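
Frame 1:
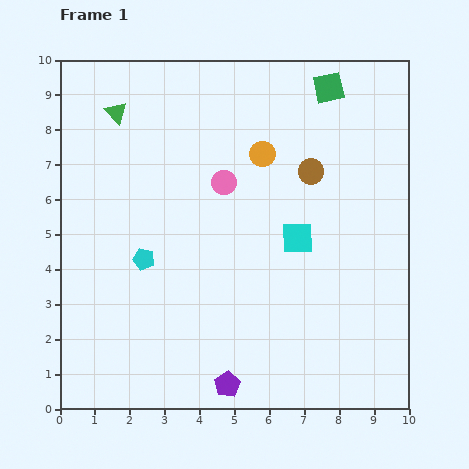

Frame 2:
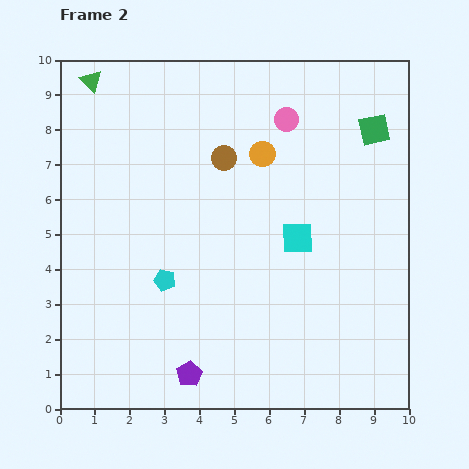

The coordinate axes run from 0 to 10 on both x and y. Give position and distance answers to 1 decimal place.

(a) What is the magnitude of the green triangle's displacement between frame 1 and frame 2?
1.1

The green triangle moved from (1.6, 8.5) to (0.9, 9.4), a distance of √(0.7² + 0.9²) ≈ 1.1.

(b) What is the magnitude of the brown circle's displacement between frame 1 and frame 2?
2.5

The brown circle moved from (7.2, 6.8) to (4.7, 7.2), a distance of √(2.5² + 0.4²) ≈ 2.5.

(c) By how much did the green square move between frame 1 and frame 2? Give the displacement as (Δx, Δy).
(1.3, -1.2)

The green square was at (7.7, 9.2) in frame 1 and (9.0, 8.0) in frame 2.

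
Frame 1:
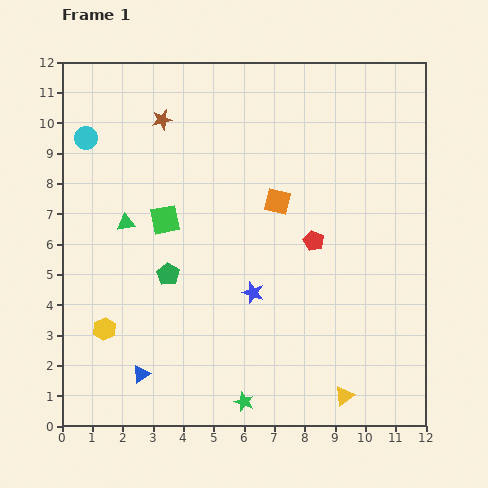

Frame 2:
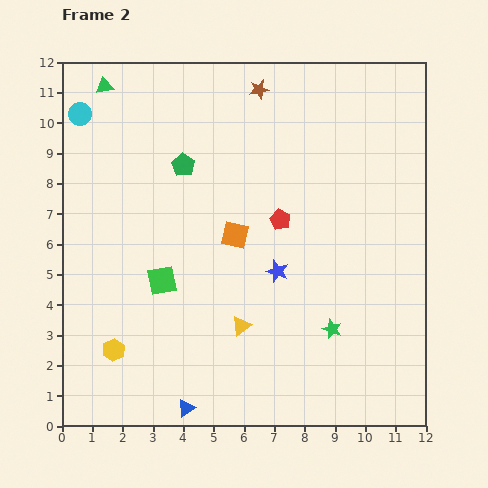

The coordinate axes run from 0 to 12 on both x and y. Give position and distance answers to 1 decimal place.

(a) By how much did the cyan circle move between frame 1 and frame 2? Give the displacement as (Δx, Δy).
(-0.2, 0.8)

The cyan circle was at (0.8, 9.5) in frame 1 and (0.6, 10.3) in frame 2.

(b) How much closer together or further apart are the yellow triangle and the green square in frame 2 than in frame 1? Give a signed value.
-5.3

Distance in frame 1: 8.3. Distance in frame 2: 3.0.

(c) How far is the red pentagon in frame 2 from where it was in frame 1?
1.3

The red pentagon moved from (8.3, 6.1) to (7.2, 6.8), a distance of √(1.1² + 0.7²) ≈ 1.3.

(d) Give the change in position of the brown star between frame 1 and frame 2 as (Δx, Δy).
(3.2, 1.0)

The brown star was at (3.3, 10.1) in frame 1 and (6.5, 11.1) in frame 2.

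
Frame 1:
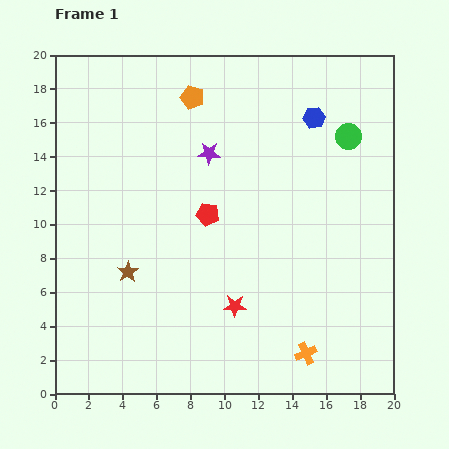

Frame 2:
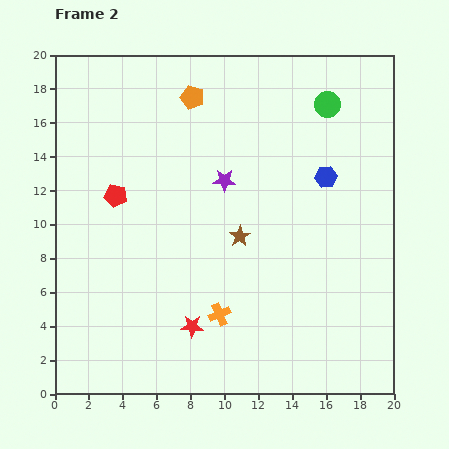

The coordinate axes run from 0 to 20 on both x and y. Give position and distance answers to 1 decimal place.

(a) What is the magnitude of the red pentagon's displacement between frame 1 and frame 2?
5.5

The red pentagon moved from (9.0, 10.6) to (3.6, 11.7), a distance of √(5.4² + 1.1²) ≈ 5.5.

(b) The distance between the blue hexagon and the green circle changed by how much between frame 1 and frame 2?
+2.0

Distance in frame 1: 2.3. Distance in frame 2: 4.3.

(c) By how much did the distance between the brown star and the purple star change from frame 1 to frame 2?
-5.1

Distance in frame 1: 8.5. Distance in frame 2: 3.4.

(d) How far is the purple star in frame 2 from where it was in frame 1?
1.8

The purple star moved from (9.1, 14.2) to (10.0, 12.6), a distance of √(0.9² + 1.6²) ≈ 1.8.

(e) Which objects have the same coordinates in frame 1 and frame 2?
the orange pentagon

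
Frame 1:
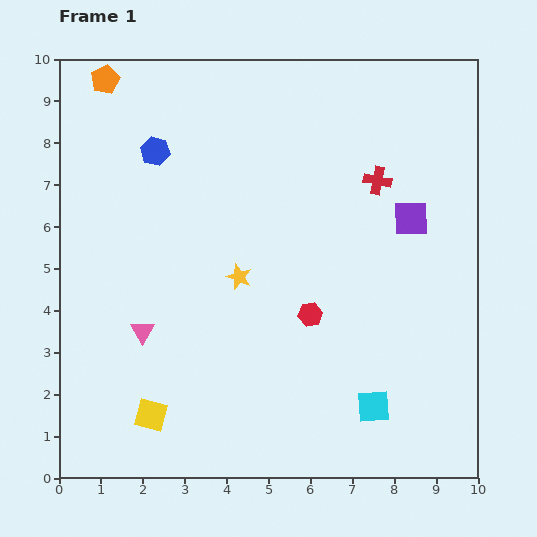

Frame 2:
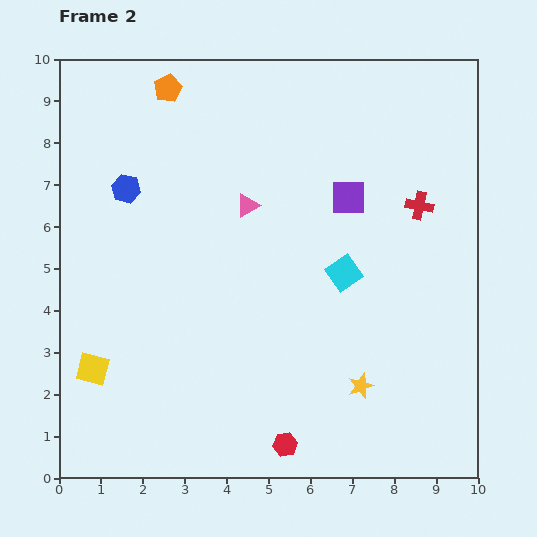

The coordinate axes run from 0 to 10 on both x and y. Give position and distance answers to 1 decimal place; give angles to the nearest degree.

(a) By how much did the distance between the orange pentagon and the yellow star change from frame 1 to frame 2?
+2.8

Distance in frame 1: 5.7. Distance in frame 2: 8.5.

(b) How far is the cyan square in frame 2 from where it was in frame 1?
3.3

The cyan square moved from (7.5, 1.7) to (6.8, 4.9), a distance of √(0.7² + 3.2²) ≈ 3.3.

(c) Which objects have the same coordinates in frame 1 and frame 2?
none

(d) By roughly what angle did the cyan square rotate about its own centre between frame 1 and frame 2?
31° counter-clockwise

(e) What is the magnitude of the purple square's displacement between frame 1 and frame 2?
1.6

The purple square moved from (8.4, 6.2) to (6.9, 6.7), a distance of √(1.5² + 0.5²) ≈ 1.6.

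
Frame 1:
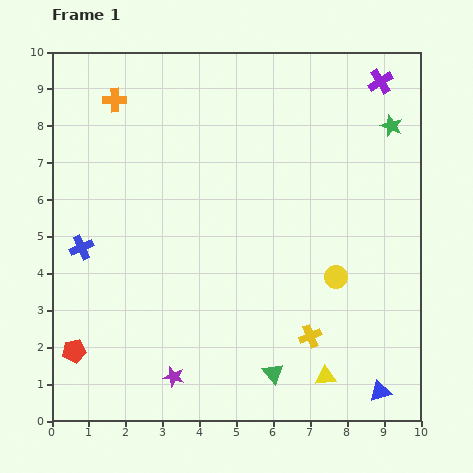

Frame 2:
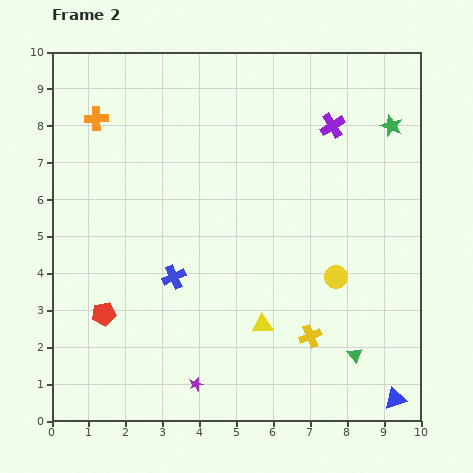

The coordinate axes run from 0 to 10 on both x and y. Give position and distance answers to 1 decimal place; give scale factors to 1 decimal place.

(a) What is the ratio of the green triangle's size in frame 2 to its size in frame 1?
0.7×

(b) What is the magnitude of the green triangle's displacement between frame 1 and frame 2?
2.3

The green triangle moved from (6.0, 1.3) to (8.2, 1.8), a distance of √(2.2² + 0.5²) ≈ 2.3.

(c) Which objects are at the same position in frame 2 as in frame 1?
the yellow circle, the green star, the yellow cross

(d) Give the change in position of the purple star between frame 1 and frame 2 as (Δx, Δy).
(0.6, -0.2)

The purple star was at (3.3, 1.2) in frame 1 and (3.9, 1.0) in frame 2.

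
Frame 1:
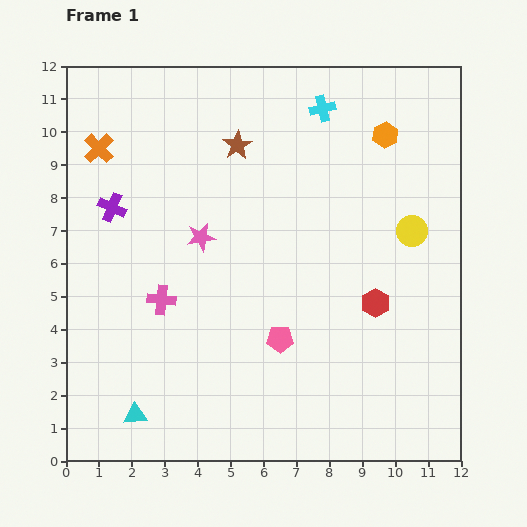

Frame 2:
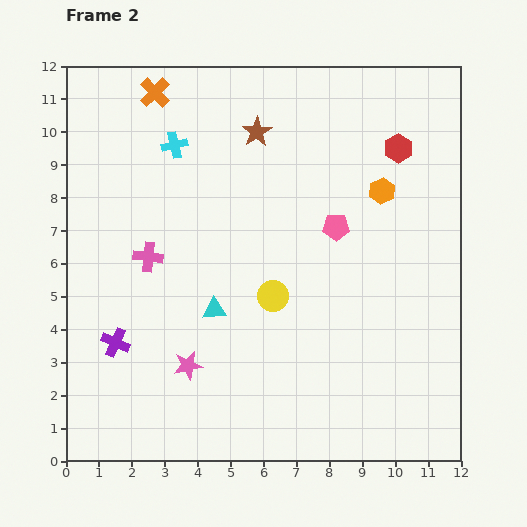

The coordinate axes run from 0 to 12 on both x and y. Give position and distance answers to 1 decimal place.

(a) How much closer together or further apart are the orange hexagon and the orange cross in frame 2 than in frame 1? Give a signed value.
-1.2

Distance in frame 1: 8.7. Distance in frame 2: 7.5.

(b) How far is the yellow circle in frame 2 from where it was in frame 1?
4.7

The yellow circle moved from (10.5, 7.0) to (6.3, 5.0), a distance of √(4.2² + 2.0²) ≈ 4.7.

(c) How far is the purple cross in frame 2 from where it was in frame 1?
4.1

The purple cross moved from (1.4, 7.7) to (1.5, 3.6), a distance of √(0.1² + 4.1²) ≈ 4.1.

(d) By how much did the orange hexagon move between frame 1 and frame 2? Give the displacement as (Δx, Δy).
(-0.1, -1.7)

The orange hexagon was at (9.7, 9.9) in frame 1 and (9.6, 8.2) in frame 2.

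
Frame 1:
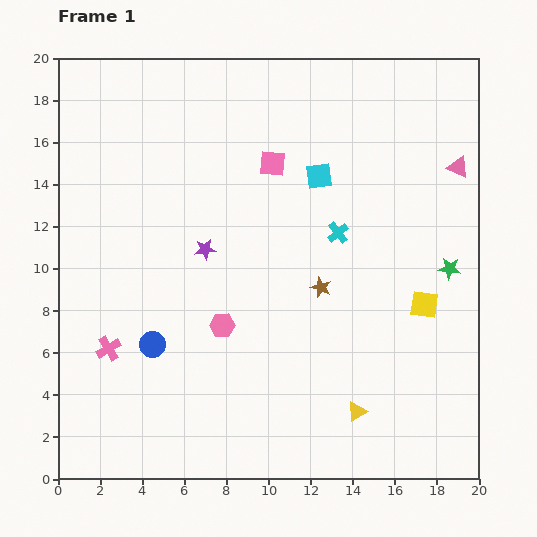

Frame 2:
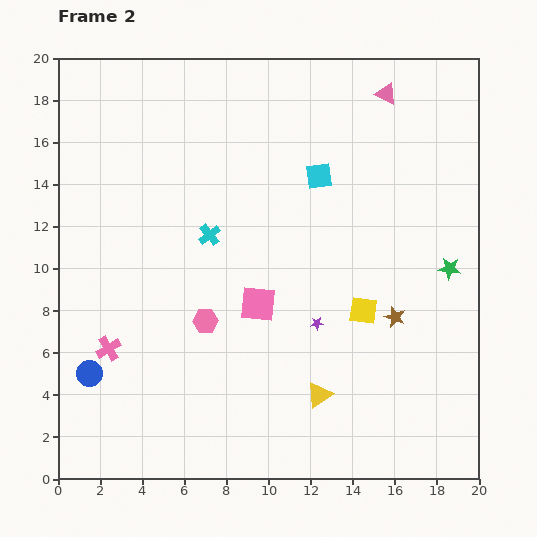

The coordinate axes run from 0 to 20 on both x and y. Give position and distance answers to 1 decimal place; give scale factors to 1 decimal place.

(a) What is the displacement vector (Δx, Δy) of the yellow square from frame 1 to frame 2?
(-2.9, -0.3)

The yellow square was at (17.4, 8.3) in frame 1 and (14.5, 8.0) in frame 2.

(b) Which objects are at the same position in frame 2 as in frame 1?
the green star, the cyan square, the pink cross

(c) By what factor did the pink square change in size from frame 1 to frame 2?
1.4×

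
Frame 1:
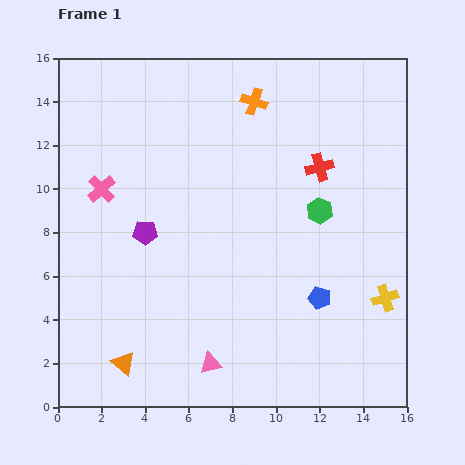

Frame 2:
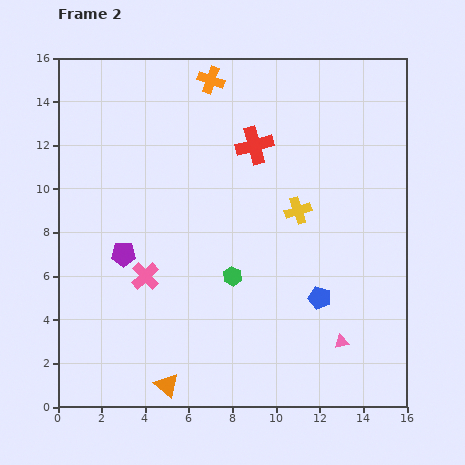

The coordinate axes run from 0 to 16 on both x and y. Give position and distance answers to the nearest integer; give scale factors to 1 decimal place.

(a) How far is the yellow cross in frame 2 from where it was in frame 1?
6

The yellow cross moved from (15, 5) to (11, 9), a distance of √(4² + 4²) ≈ 6.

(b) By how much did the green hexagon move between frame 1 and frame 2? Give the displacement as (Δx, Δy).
(-4, -3)

The green hexagon was at (12, 9) in frame 1 and (8, 6) in frame 2.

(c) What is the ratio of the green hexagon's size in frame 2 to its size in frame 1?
0.7×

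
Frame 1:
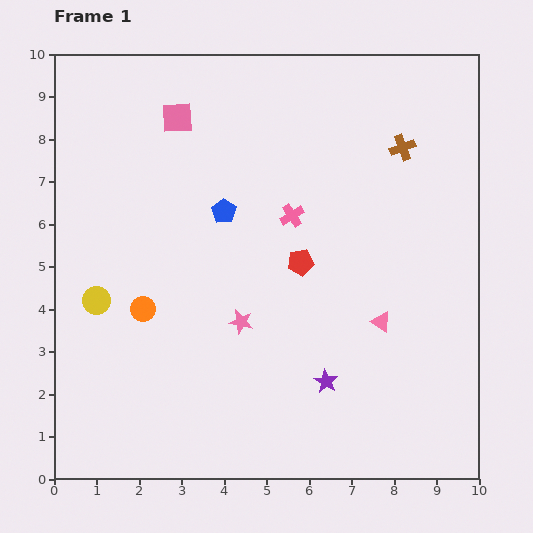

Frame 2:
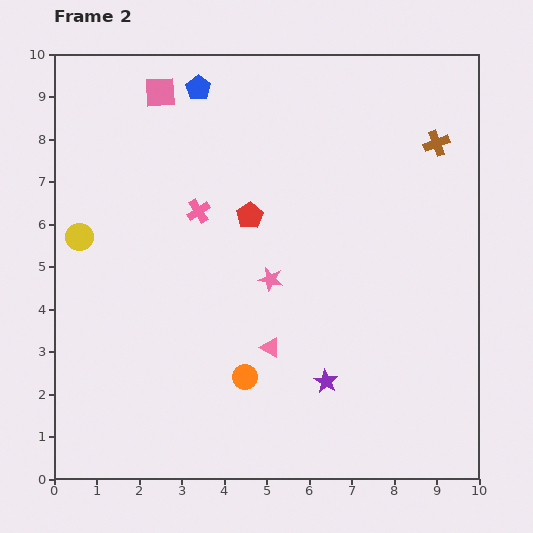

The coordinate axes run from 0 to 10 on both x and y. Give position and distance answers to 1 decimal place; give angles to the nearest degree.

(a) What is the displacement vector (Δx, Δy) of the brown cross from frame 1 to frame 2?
(0.8, 0.1)

The brown cross was at (8.2, 7.8) in frame 1 and (9.0, 7.9) in frame 2.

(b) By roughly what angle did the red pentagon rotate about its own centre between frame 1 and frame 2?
23° counter-clockwise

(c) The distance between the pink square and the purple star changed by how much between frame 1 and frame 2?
+0.7

Distance in frame 1: 7.1. Distance in frame 2: 7.8.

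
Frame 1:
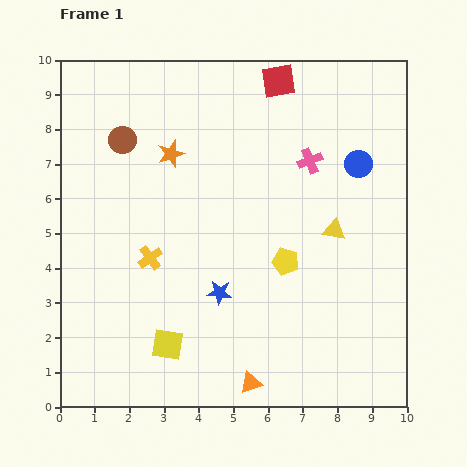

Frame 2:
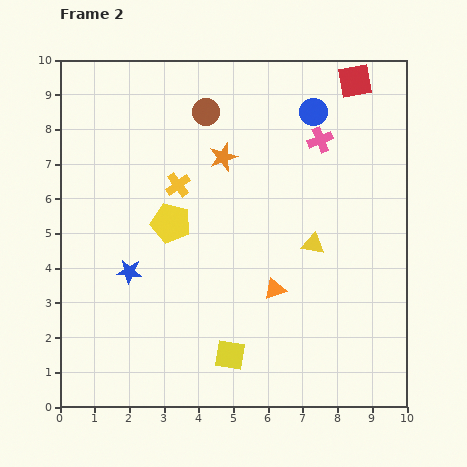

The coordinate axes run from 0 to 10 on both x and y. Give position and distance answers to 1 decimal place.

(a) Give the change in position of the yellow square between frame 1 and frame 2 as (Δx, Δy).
(1.8, -0.3)

The yellow square was at (3.1, 1.8) in frame 1 and (4.9, 1.5) in frame 2.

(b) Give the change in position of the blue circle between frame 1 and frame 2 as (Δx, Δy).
(-1.3, 1.5)

The blue circle was at (8.6, 7.0) in frame 1 and (7.3, 8.5) in frame 2.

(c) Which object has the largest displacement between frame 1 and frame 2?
the yellow pentagon

(moved 3.5; next 2.8)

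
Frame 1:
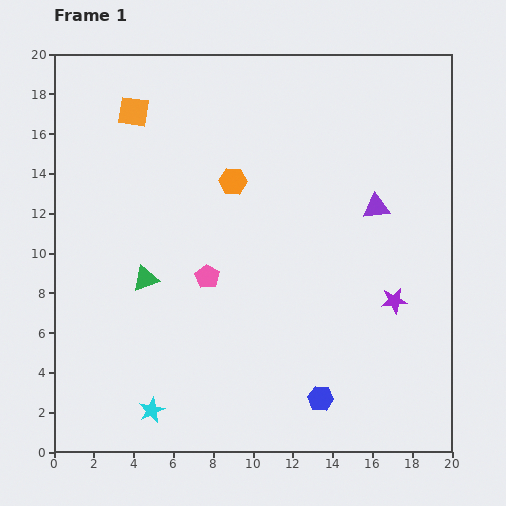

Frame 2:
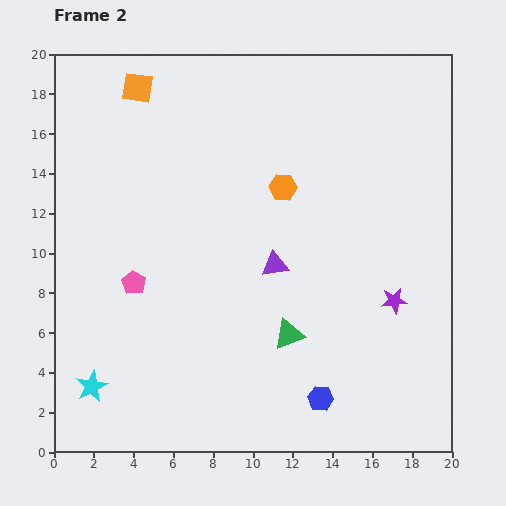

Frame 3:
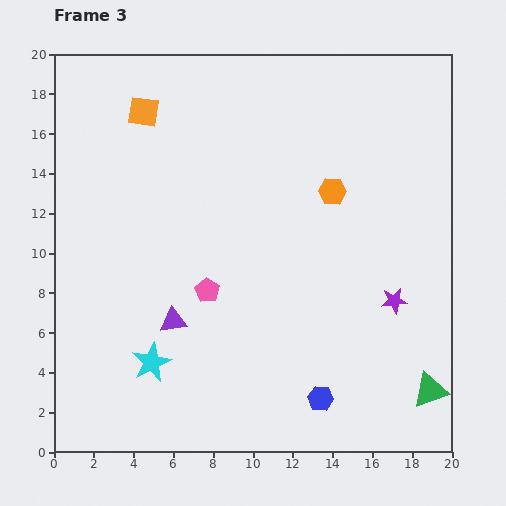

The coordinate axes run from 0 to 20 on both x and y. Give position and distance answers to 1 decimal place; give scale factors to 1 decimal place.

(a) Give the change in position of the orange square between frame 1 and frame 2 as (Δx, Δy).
(0.2, 1.2)

The orange square was at (4.0, 17.1) in frame 1 and (4.2, 18.3) in frame 2.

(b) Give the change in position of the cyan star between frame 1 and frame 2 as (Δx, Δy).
(-3.0, 1.2)

The cyan star was at (4.9, 2.1) in frame 1 and (1.9, 3.3) in frame 2.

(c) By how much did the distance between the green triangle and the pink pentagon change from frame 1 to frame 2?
+5.1

Distance in frame 1: 3.1. Distance in frame 2: 8.2.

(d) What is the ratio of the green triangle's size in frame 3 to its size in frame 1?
1.4×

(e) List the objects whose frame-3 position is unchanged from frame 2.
the blue hexagon, the purple star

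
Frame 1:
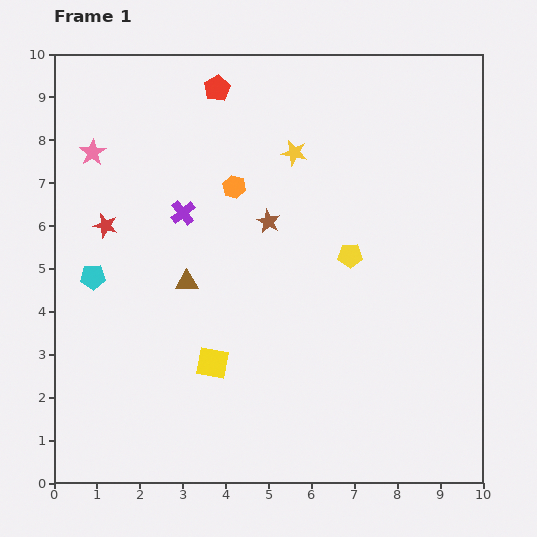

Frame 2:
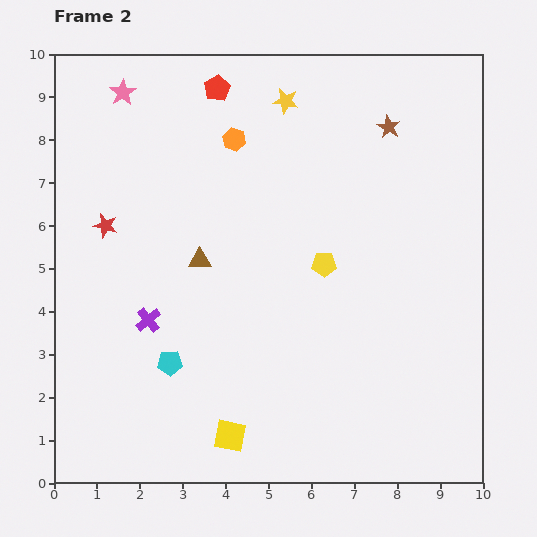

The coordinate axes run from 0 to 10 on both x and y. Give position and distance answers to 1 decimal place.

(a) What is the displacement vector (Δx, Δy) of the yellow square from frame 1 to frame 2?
(0.4, -1.7)

The yellow square was at (3.7, 2.8) in frame 1 and (4.1, 1.1) in frame 2.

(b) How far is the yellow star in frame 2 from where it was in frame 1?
1.2

The yellow star moved from (5.6, 7.7) to (5.4, 8.9), a distance of √(0.2² + 1.2²) ≈ 1.2.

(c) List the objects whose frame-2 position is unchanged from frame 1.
the red pentagon, the red star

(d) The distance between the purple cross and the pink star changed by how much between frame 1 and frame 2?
+2.8

Distance in frame 1: 2.5. Distance in frame 2: 5.3.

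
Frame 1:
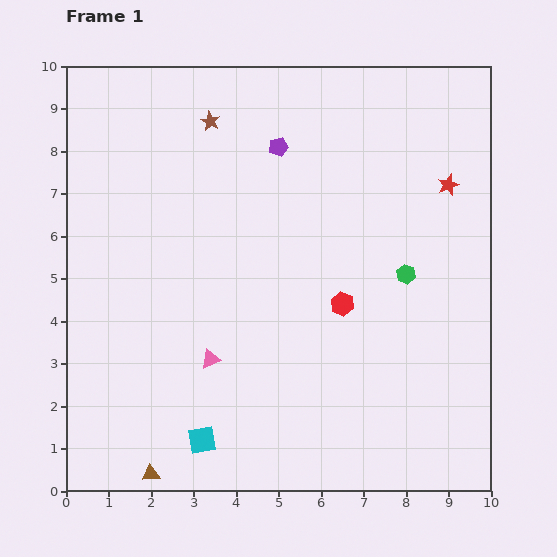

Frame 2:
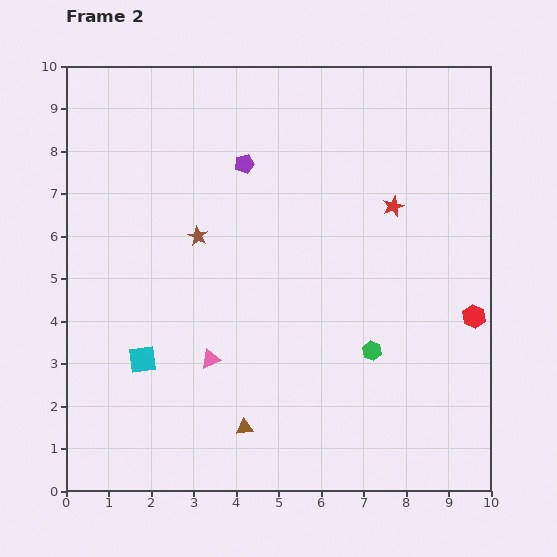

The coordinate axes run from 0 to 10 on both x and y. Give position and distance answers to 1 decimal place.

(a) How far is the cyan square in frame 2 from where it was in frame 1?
2.4

The cyan square moved from (3.2, 1.2) to (1.8, 3.1), a distance of √(1.4² + 1.9²) ≈ 2.4.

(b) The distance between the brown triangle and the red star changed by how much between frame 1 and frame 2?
-3.5

Distance in frame 1: 9.8. Distance in frame 2: 6.3.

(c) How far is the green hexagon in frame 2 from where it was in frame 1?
2.0

The green hexagon moved from (8.0, 5.1) to (7.2, 3.3), a distance of √(0.8² + 1.8²) ≈ 2.0.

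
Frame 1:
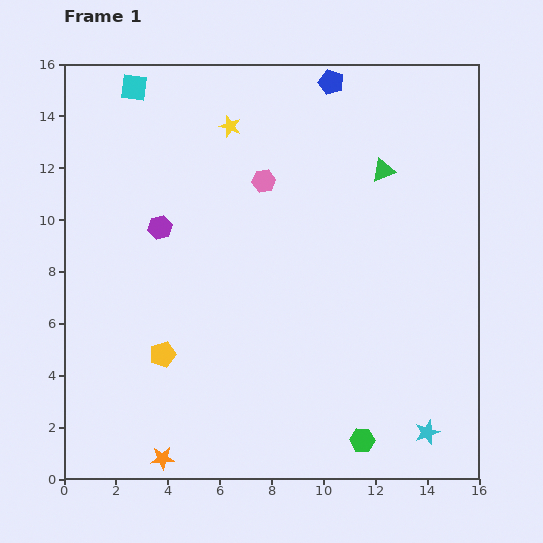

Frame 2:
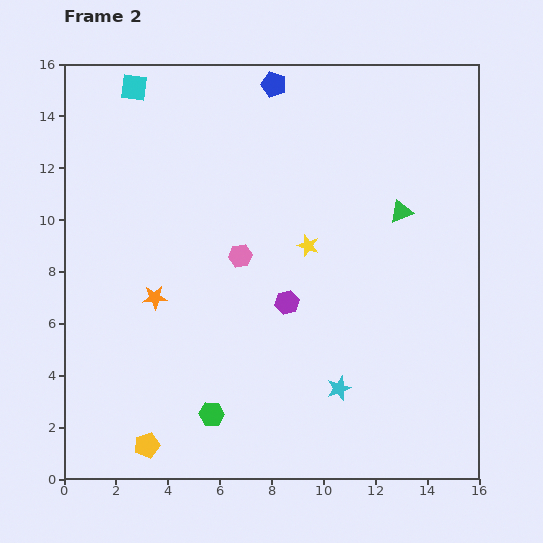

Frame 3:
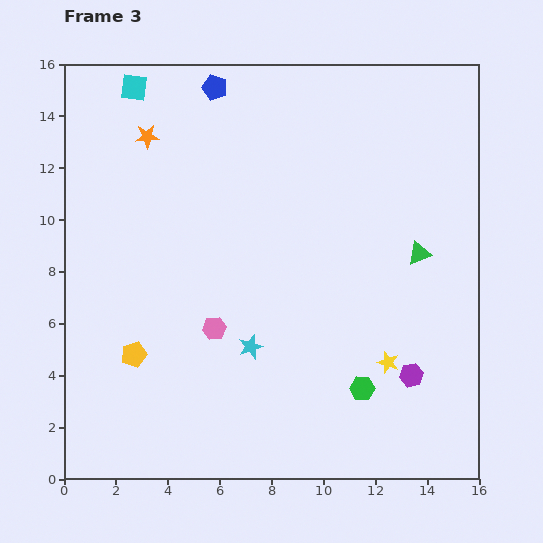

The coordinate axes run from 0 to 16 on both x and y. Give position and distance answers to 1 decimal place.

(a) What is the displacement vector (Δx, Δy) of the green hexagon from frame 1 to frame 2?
(-5.8, 1.0)

The green hexagon was at (11.5, 1.5) in frame 1 and (5.7, 2.5) in frame 2.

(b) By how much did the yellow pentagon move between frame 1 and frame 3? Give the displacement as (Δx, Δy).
(-1.1, 0.0)

The yellow pentagon was at (3.8, 4.8) in frame 1 and (2.7, 4.8) in frame 3.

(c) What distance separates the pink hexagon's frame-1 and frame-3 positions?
6.0

The pink hexagon moved from (7.7, 11.5) to (5.8, 5.8), a distance of √(1.9² + 5.7²) ≈ 6.0.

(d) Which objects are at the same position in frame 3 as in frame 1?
the cyan square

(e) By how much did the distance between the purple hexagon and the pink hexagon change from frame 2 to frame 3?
+5.3

Distance in frame 2: 2.5. Distance in frame 3: 7.8.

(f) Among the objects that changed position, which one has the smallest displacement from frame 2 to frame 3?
the green triangle

(moved 1.7)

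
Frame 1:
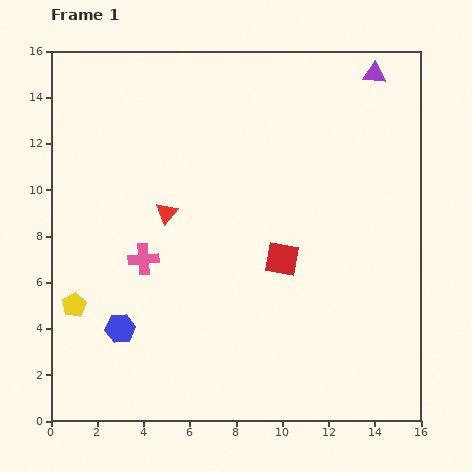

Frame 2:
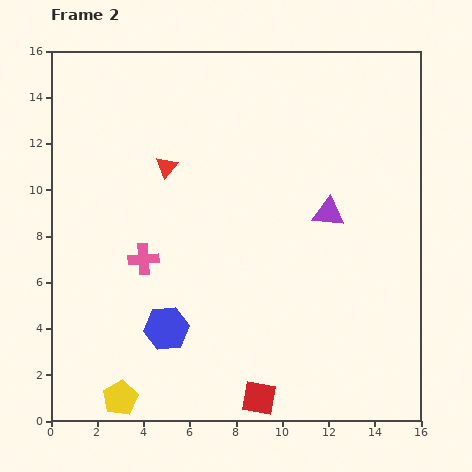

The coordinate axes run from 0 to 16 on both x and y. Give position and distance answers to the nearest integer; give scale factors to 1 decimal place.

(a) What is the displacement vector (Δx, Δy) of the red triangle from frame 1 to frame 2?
(0, 2)

The red triangle was at (5, 9) in frame 1 and (5, 11) in frame 2.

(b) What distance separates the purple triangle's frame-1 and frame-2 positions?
6

The purple triangle moved from (14, 15) to (12, 9), a distance of √(2² + 6²) ≈ 6.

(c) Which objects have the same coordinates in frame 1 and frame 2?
the pink cross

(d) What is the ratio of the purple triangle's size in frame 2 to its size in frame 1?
1.4×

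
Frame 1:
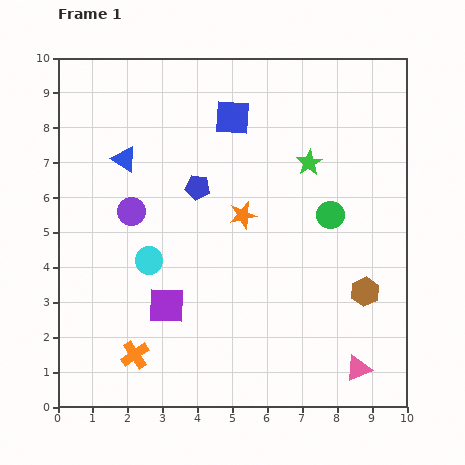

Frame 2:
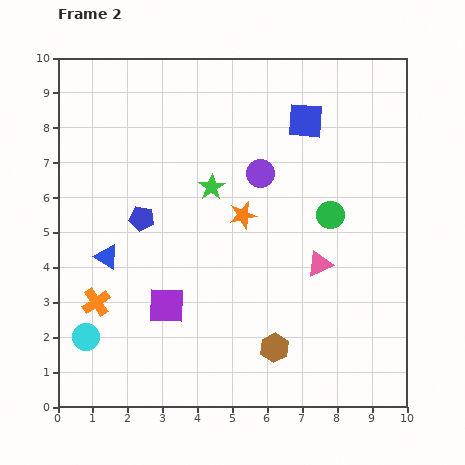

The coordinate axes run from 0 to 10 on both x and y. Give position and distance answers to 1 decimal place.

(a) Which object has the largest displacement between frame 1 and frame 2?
the purple circle

(moved 3.9; next 3.2)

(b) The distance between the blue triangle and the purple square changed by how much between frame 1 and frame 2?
-2.2

Distance in frame 1: 4.4. Distance in frame 2: 2.2.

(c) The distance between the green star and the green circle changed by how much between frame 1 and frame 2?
+1.9

Distance in frame 1: 1.6. Distance in frame 2: 3.5.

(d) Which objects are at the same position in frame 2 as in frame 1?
the orange star, the purple square, the green circle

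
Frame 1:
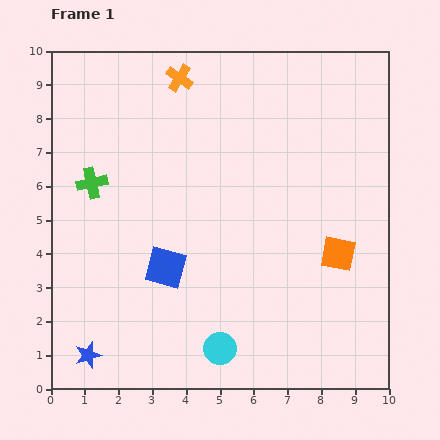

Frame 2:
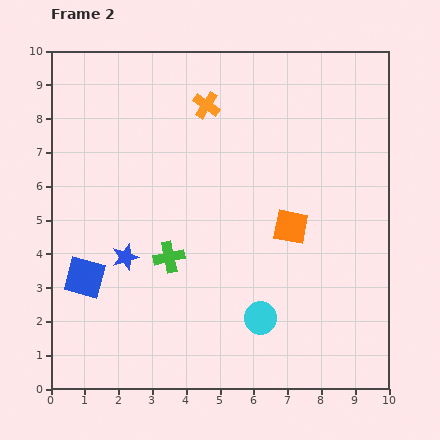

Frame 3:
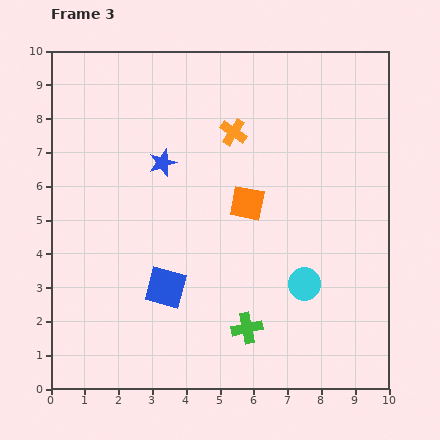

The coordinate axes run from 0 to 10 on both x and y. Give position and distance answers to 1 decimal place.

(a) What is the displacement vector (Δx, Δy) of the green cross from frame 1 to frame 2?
(2.3, -2.2)

The green cross was at (1.2, 6.1) in frame 1 and (3.5, 3.9) in frame 2.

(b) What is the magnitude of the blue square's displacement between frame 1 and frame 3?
0.6

The blue square moved from (3.4, 3.6) to (3.4, 3.0), a distance of √(0.0² + 0.6²) ≈ 0.6.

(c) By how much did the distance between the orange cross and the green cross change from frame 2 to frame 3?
+1.2

Distance in frame 2: 4.6. Distance in frame 3: 5.8.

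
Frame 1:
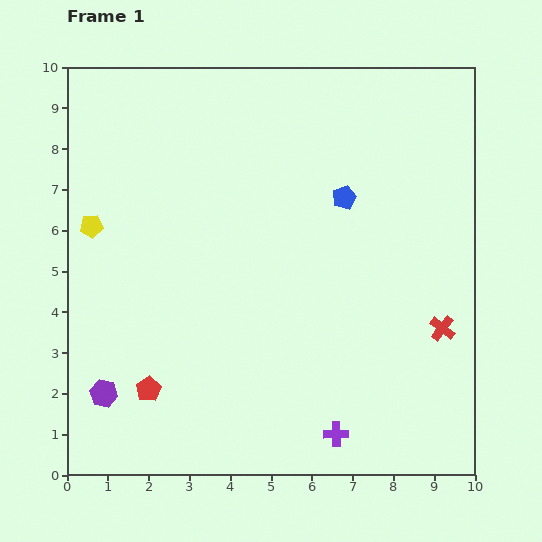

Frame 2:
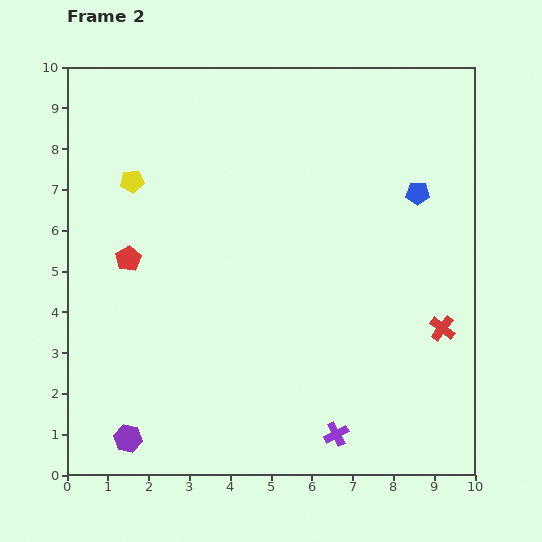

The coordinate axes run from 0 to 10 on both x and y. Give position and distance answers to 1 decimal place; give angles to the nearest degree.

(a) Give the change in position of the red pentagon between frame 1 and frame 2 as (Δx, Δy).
(-0.5, 3.2)

The red pentagon was at (2.0, 2.1) in frame 1 and (1.5, 5.3) in frame 2.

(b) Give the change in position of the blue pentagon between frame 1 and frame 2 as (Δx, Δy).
(1.8, 0.1)

The blue pentagon was at (6.8, 6.8) in frame 1 and (8.6, 6.9) in frame 2.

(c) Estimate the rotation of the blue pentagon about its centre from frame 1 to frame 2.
23° clockwise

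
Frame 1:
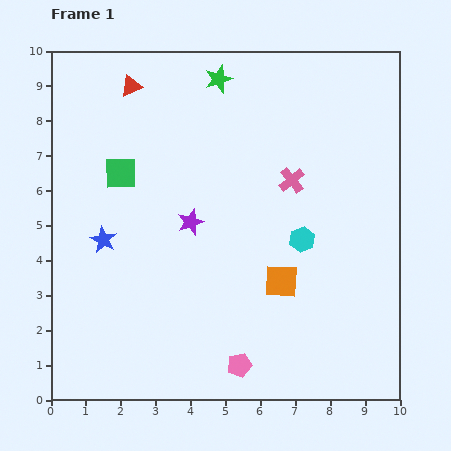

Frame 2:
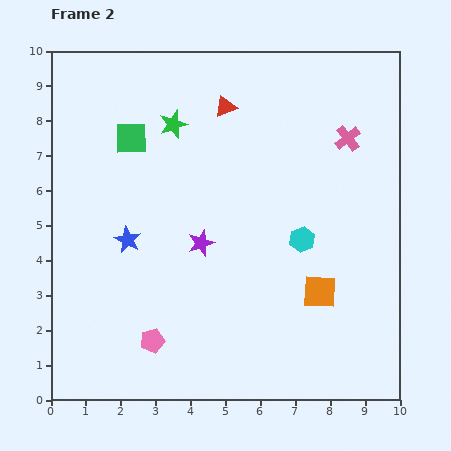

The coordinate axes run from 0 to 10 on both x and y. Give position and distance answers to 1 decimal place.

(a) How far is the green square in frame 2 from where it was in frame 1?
1.0

The green square moved from (2.0, 6.5) to (2.3, 7.5), a distance of √(0.3² + 1.0²) ≈ 1.0.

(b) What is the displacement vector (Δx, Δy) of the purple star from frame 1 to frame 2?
(0.3, -0.6)

The purple star was at (4.0, 5.1) in frame 1 and (4.3, 4.5) in frame 2.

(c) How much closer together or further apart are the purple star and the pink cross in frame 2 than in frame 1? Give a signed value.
+2.1

Distance in frame 1: 3.1. Distance in frame 2: 5.2.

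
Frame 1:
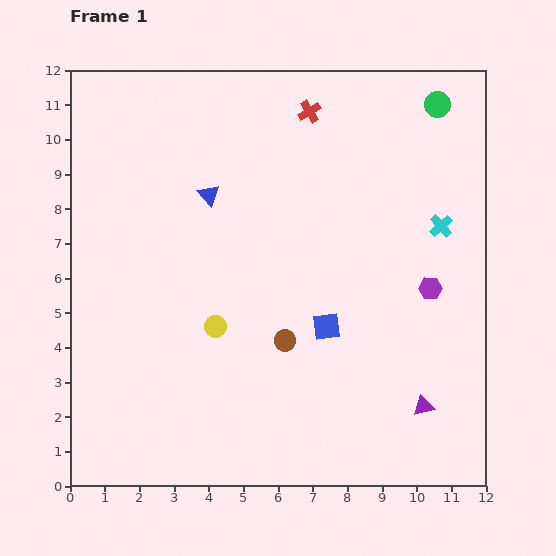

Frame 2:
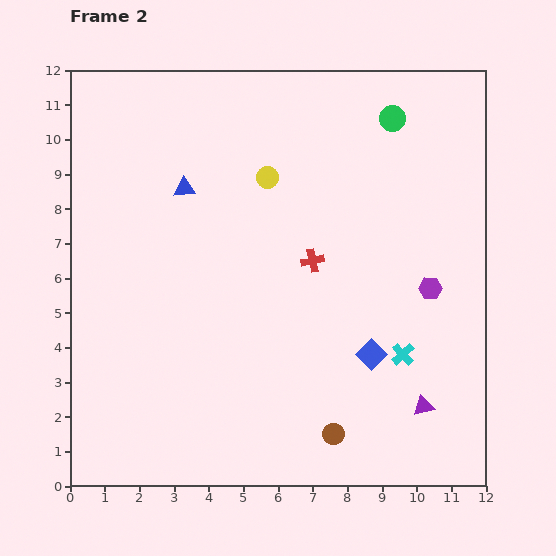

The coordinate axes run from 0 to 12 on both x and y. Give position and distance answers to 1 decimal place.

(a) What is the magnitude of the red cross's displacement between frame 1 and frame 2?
4.3

The red cross moved from (6.9, 10.8) to (7.0, 6.5), a distance of √(0.1² + 4.3²) ≈ 4.3.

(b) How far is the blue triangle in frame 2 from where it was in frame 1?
0.7

The blue triangle moved from (4.0, 8.4) to (3.3, 8.6), a distance of √(0.7² + 0.2²) ≈ 0.7.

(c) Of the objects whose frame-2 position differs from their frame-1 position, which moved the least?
the blue triangle

(moved 0.7)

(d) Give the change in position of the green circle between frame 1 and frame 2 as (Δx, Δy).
(-1.3, -0.4)

The green circle was at (10.6, 11.0) in frame 1 and (9.3, 10.6) in frame 2.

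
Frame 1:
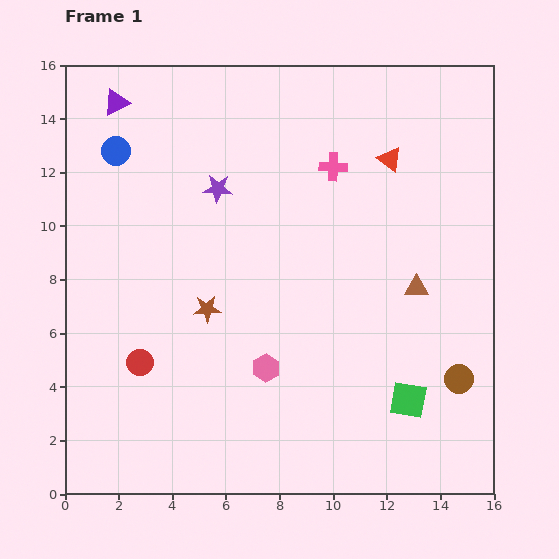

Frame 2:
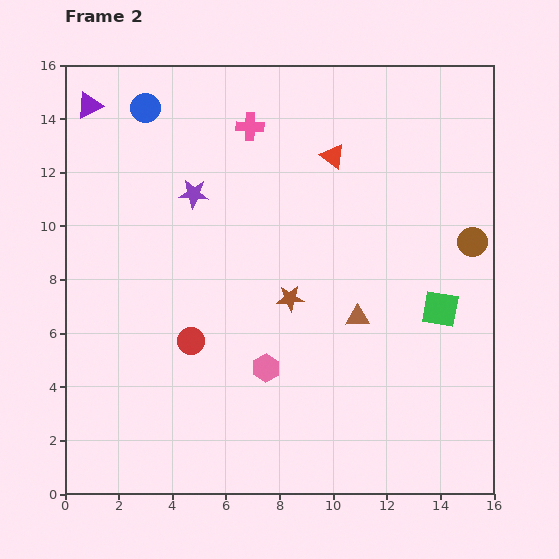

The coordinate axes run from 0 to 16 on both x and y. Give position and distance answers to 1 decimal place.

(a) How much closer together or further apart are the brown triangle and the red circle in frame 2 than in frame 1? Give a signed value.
-4.4

Distance in frame 1: 10.7. Distance in frame 2: 6.3.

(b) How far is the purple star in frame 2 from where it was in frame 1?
0.9

The purple star moved from (5.7, 11.4) to (4.8, 11.2), a distance of √(0.9² + 0.2²) ≈ 0.9.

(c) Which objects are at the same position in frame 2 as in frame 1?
the pink hexagon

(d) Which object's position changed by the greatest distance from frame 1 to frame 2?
the brown circle

(moved 5.1; next 3.6)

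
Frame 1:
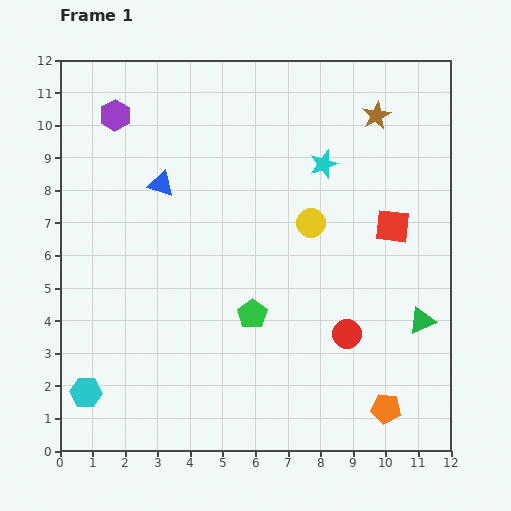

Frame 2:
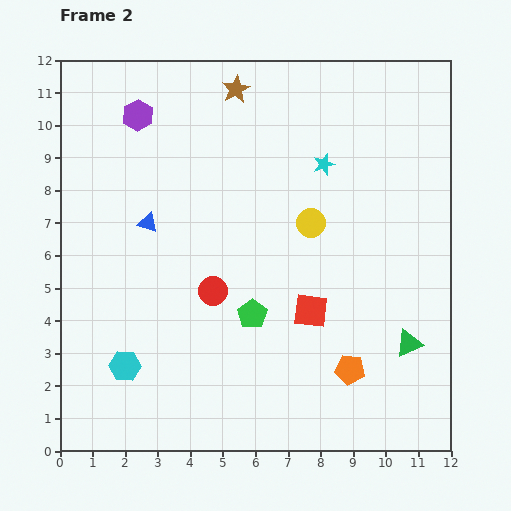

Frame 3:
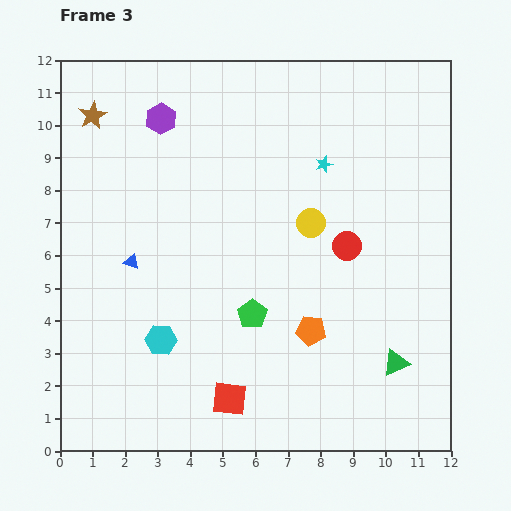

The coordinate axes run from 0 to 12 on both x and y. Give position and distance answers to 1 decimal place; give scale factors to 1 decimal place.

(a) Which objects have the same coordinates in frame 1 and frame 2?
the cyan star, the yellow circle, the green pentagon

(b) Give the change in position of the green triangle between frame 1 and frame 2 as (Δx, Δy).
(-0.4, -0.7)

The green triangle was at (11.1, 4.0) in frame 1 and (10.7, 3.3) in frame 2.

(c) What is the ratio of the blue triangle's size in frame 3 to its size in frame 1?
0.6×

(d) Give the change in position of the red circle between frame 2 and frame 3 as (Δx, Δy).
(4.1, 1.4)

The red circle was at (4.7, 4.9) in frame 2 and (8.8, 6.3) in frame 3.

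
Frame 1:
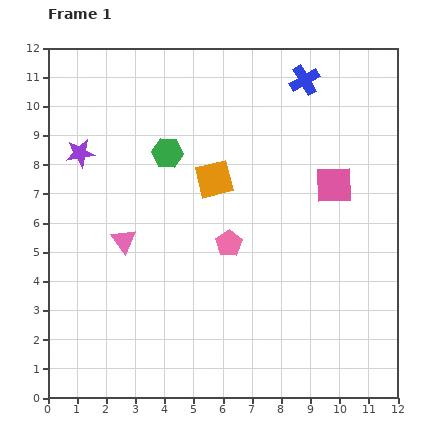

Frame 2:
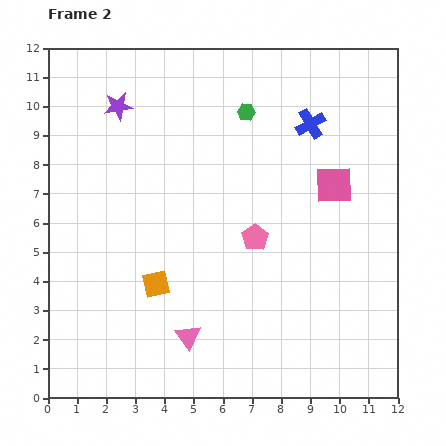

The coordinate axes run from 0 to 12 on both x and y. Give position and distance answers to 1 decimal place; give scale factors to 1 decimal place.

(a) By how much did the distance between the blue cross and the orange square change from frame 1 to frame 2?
+3.0

Distance in frame 1: 4.6. Distance in frame 2: 7.6.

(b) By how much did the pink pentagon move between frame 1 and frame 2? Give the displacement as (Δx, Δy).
(0.9, 0.2)

The pink pentagon was at (6.2, 5.3) in frame 1 and (7.1, 5.5) in frame 2.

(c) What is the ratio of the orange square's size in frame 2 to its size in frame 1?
0.7×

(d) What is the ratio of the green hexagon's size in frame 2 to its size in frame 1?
0.6×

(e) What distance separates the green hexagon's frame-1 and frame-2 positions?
3.0

The green hexagon moved from (4.1, 8.4) to (6.8, 9.8), a distance of √(2.7² + 1.4²) ≈ 3.0.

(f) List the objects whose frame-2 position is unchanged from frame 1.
the pink square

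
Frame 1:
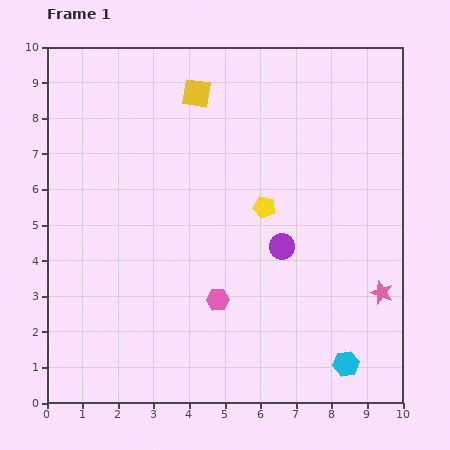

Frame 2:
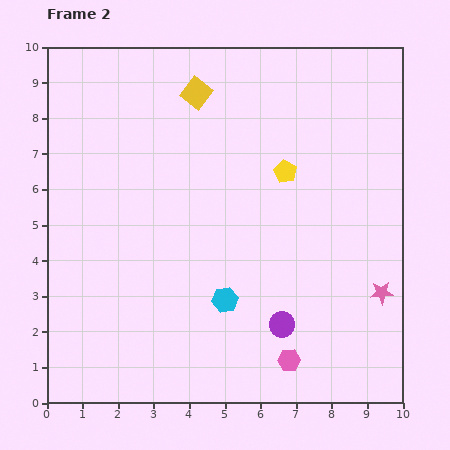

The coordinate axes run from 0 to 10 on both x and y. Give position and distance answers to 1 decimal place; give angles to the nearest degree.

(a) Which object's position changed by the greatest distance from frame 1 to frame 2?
the cyan hexagon

(moved 3.8; next 2.6)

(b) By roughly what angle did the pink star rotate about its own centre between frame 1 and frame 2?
24° counter-clockwise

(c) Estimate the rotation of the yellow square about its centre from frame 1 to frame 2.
28° clockwise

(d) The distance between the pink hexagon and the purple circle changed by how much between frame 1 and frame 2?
-1.3

Distance in frame 1: 2.3. Distance in frame 2: 1.0.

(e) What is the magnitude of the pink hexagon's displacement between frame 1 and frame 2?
2.6

The pink hexagon moved from (4.8, 2.9) to (6.8, 1.2), a distance of √(2.0² + 1.7²) ≈ 2.6.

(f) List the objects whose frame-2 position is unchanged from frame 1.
the yellow square, the pink star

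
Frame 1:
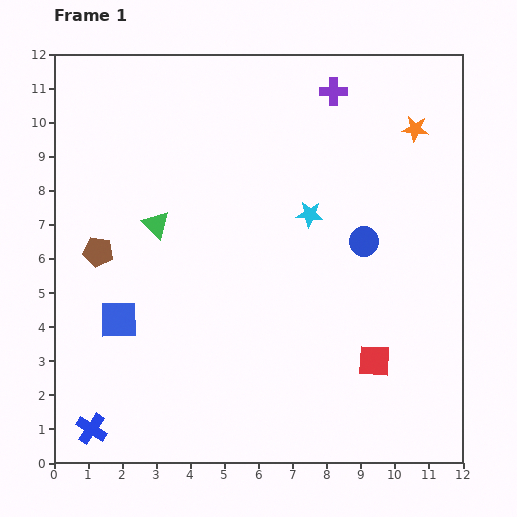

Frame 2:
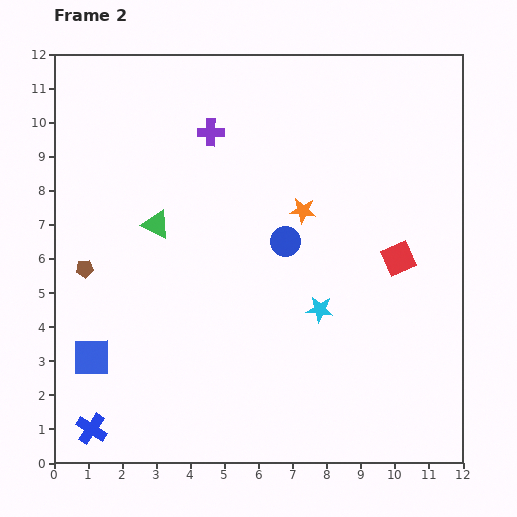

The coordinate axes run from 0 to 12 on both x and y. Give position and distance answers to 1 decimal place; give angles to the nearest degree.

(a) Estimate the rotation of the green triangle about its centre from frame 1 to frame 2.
18° counter-clockwise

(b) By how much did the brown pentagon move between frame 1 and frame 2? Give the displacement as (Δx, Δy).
(-0.4, -0.5)

The brown pentagon was at (1.3, 6.2) in frame 1 and (0.9, 5.7) in frame 2.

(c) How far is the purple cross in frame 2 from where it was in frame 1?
3.8

The purple cross moved from (8.2, 10.9) to (4.6, 9.7), a distance of √(3.6² + 1.2²) ≈ 3.8.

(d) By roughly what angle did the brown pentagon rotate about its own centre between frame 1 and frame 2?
15° counter-clockwise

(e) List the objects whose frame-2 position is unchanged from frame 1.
the blue cross, the green triangle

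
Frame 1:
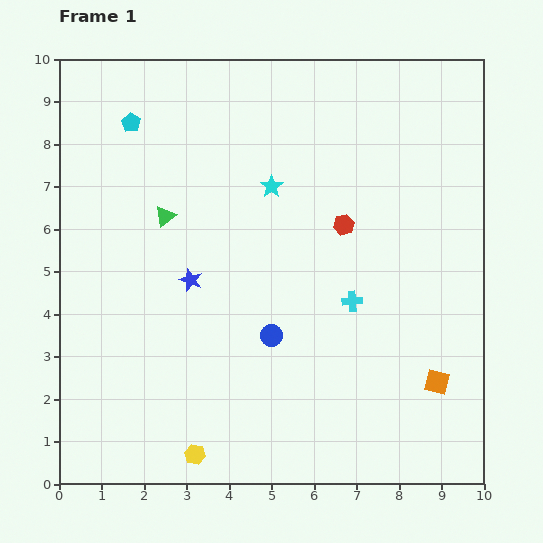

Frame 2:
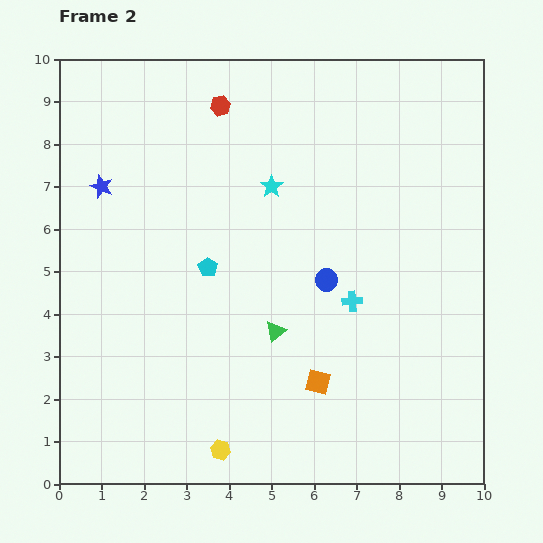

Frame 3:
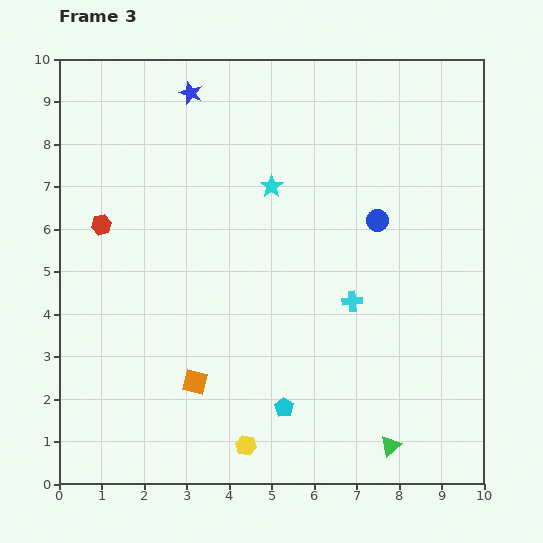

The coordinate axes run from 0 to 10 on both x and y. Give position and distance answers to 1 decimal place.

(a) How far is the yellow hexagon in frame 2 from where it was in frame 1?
0.6

The yellow hexagon moved from (3.2, 0.7) to (3.8, 0.8), a distance of √(0.6² + 0.1²) ≈ 0.6.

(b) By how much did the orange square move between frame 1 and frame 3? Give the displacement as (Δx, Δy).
(-5.7, 0.0)

The orange square was at (8.9, 2.4) in frame 1 and (3.2, 2.4) in frame 3.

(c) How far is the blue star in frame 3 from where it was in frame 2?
3.0

The blue star moved from (1.0, 7.0) to (3.1, 9.2), a distance of √(2.1² + 2.2²) ≈ 3.0.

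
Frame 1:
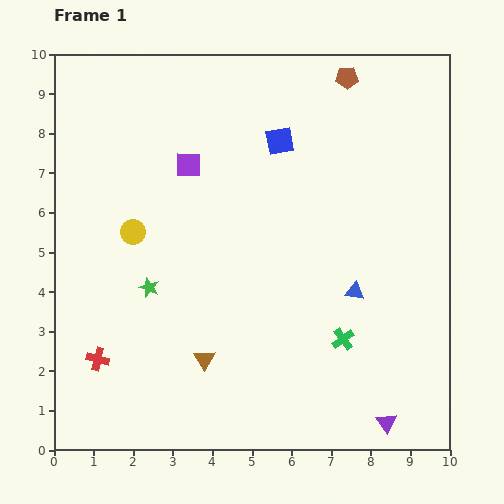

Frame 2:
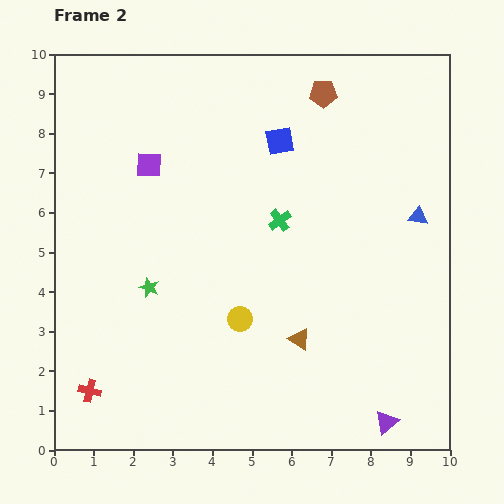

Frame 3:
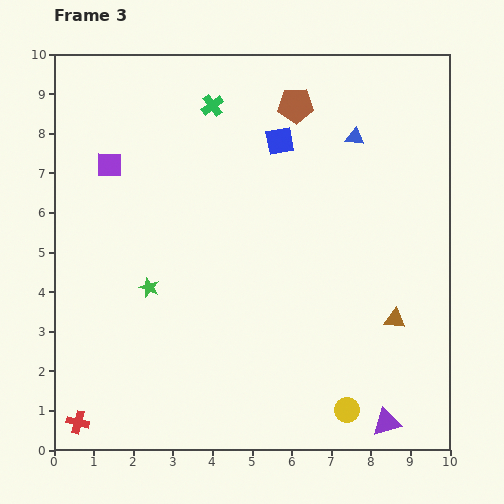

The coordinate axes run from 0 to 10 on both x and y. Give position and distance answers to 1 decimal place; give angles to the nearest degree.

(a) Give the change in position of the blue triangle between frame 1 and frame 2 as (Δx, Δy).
(1.6, 1.9)

The blue triangle was at (7.6, 4.0) in frame 1 and (9.2, 5.9) in frame 2.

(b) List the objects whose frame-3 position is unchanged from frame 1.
the purple triangle, the blue square, the green star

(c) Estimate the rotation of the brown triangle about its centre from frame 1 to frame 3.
51° counter-clockwise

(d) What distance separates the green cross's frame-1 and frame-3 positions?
6.8

The green cross moved from (7.3, 2.8) to (4.0, 8.7), a distance of √(3.3² + 5.9²) ≈ 6.8.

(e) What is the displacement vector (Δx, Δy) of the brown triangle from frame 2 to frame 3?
(2.4, 0.5)

The brown triangle was at (6.2, 2.8) in frame 2 and (8.6, 3.3) in frame 3.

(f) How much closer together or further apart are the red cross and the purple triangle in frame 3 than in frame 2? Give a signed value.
+0.3

Distance in frame 2: 7.5. Distance in frame 3: 7.8.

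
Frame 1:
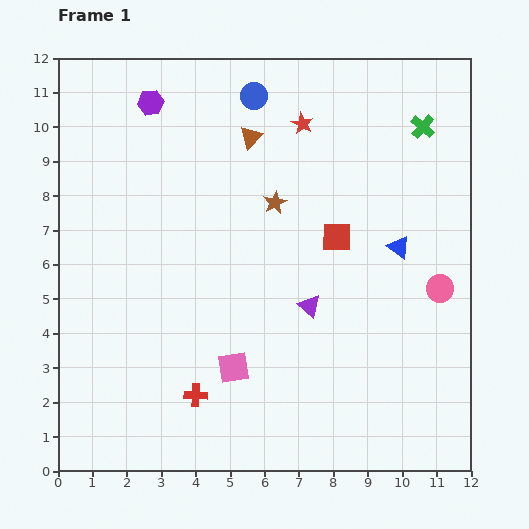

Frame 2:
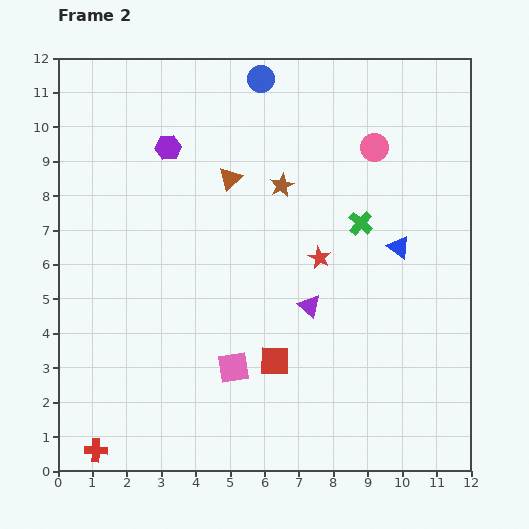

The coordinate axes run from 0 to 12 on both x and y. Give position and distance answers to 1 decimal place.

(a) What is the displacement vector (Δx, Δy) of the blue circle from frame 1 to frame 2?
(0.2, 0.5)

The blue circle was at (5.7, 10.9) in frame 1 and (5.9, 11.4) in frame 2.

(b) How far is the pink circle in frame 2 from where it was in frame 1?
4.5

The pink circle moved from (11.1, 5.3) to (9.2, 9.4), a distance of √(1.9² + 4.1²) ≈ 4.5.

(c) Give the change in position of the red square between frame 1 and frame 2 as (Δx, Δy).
(-1.8, -3.6)

The red square was at (8.1, 6.8) in frame 1 and (6.3, 3.2) in frame 2.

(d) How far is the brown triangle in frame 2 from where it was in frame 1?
1.3

The brown triangle moved from (5.6, 9.7) to (5.0, 8.5), a distance of √(0.6² + 1.2²) ≈ 1.3.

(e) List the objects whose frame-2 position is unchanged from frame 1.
the purple triangle, the pink square, the blue triangle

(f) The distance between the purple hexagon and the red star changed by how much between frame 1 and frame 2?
+1.0

Distance in frame 1: 4.4. Distance in frame 2: 5.4.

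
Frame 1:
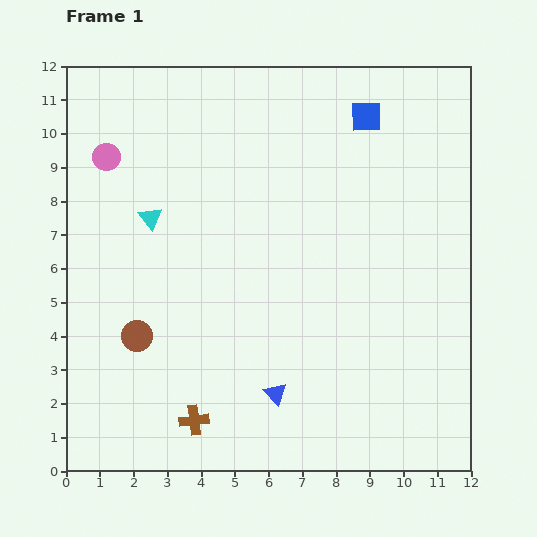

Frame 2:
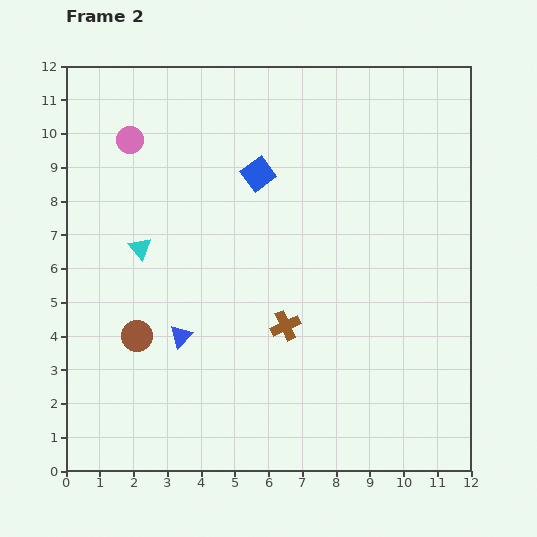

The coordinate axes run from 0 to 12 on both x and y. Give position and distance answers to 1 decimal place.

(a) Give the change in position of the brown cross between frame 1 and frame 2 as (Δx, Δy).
(2.7, 2.8)

The brown cross was at (3.8, 1.5) in frame 1 and (6.5, 4.3) in frame 2.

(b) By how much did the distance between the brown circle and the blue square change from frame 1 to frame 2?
-3.4

Distance in frame 1: 9.4. Distance in frame 2: 6.0.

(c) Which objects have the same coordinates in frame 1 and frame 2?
the brown circle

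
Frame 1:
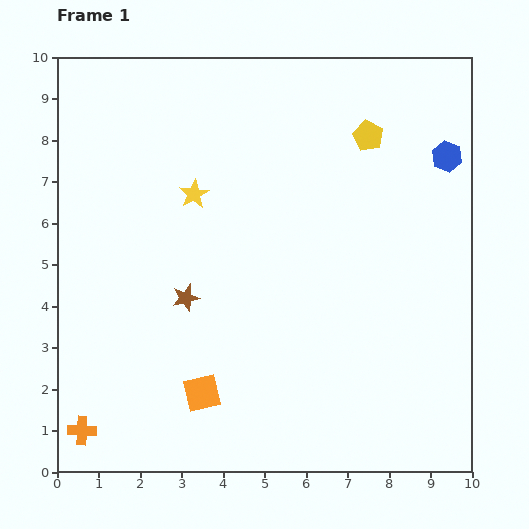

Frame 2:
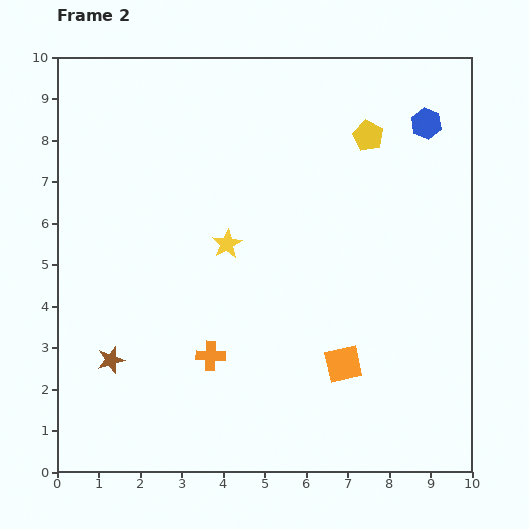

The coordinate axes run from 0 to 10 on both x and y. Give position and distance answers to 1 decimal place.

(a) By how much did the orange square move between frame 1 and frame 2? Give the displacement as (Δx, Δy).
(3.4, 0.7)

The orange square was at (3.5, 1.9) in frame 1 and (6.9, 2.6) in frame 2.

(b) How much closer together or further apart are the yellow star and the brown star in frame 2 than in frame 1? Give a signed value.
+1.5

Distance in frame 1: 2.5. Distance in frame 2: 4.0.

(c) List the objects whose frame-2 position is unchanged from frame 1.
the yellow pentagon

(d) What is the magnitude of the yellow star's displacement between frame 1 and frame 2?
1.4

The yellow star moved from (3.3, 6.7) to (4.1, 5.5), a distance of √(0.8² + 1.2²) ≈ 1.4.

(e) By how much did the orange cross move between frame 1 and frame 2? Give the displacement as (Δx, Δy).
(3.1, 1.8)

The orange cross was at (0.6, 1.0) in frame 1 and (3.7, 2.8) in frame 2.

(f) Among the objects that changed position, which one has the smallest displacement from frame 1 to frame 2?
the blue hexagon

(moved 0.9)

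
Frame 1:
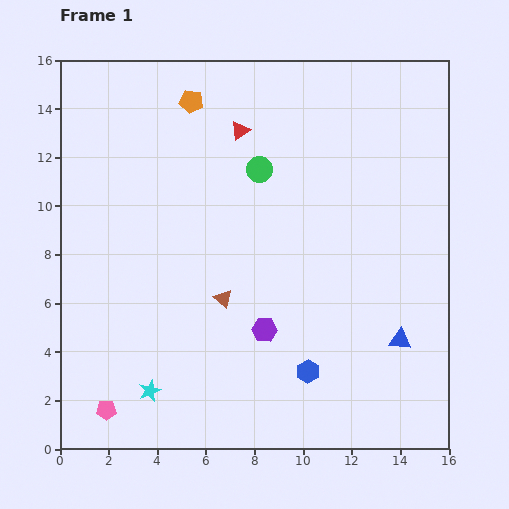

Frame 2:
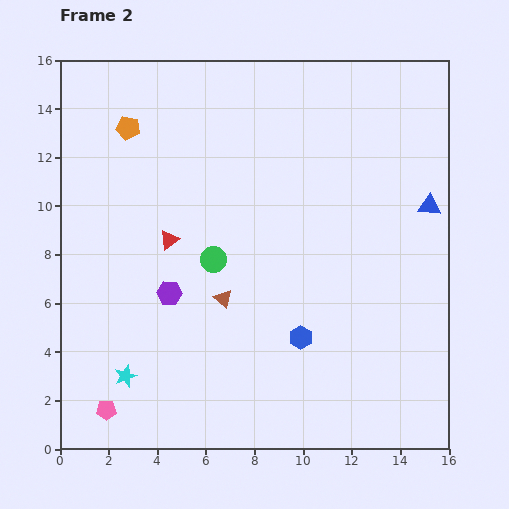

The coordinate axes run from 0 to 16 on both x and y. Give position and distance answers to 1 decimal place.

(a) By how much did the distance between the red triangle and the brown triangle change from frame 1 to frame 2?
-3.6

Distance in frame 1: 6.9. Distance in frame 2: 3.3.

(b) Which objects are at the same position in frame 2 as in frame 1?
the brown triangle, the pink pentagon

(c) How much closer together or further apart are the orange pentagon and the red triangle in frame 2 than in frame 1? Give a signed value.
+2.6

Distance in frame 1: 2.3. Distance in frame 2: 4.9.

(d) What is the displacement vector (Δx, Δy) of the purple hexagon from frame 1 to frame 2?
(-3.9, 1.5)

The purple hexagon was at (8.4, 4.9) in frame 1 and (4.5, 6.4) in frame 2.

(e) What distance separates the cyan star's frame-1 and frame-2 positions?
1.2

The cyan star moved from (3.7, 2.4) to (2.7, 3.0), a distance of √(1.0² + 0.6²) ≈ 1.2.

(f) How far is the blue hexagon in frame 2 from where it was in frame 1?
1.4

The blue hexagon moved from (10.2, 3.2) to (9.9, 4.6), a distance of √(0.3² + 1.4²) ≈ 1.4.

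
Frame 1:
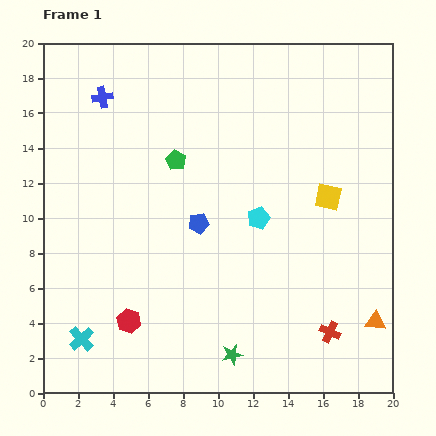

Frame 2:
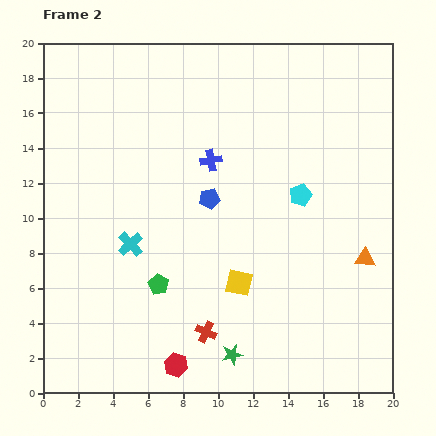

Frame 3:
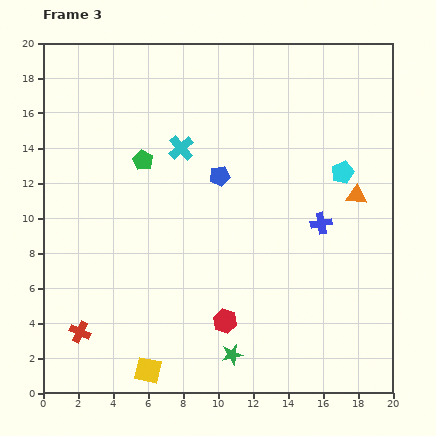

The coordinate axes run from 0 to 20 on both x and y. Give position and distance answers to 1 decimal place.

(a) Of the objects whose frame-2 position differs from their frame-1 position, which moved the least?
the blue pentagon

(moved 1.5)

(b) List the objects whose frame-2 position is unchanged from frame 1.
the green star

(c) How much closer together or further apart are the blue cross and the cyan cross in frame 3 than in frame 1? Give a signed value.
-4.8

Distance in frame 1: 13.9. Distance in frame 3: 9.1.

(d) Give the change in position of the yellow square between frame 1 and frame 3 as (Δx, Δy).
(-10.3, -9.9)

The yellow square was at (16.3, 11.2) in frame 1 and (6.0, 1.3) in frame 3.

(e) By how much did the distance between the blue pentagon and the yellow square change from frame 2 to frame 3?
+6.7

Distance in frame 2: 5.1. Distance in frame 3: 11.8.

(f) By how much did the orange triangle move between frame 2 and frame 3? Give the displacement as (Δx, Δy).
(-0.5, 3.6)

The orange triangle was at (18.4, 7.7) in frame 2 and (17.9, 11.3) in frame 3.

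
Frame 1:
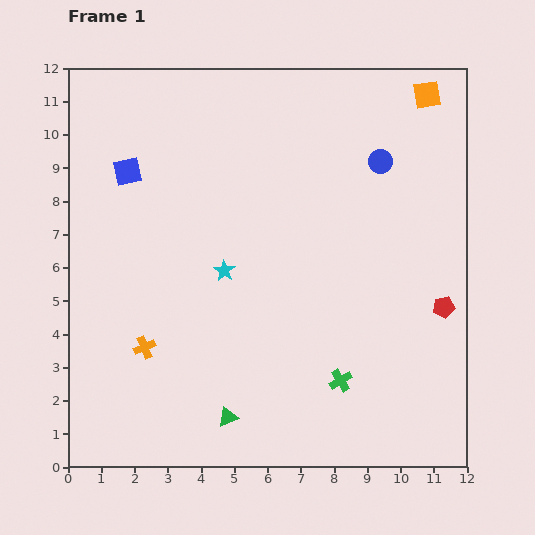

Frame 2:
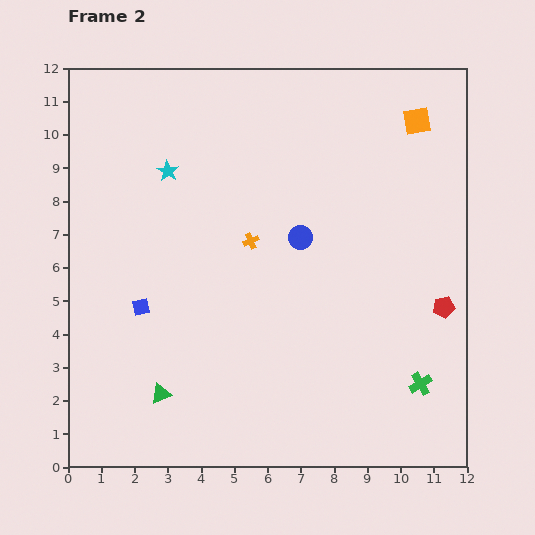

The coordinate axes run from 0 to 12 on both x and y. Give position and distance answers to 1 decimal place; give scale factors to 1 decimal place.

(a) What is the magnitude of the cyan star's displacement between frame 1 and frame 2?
3.4

The cyan star moved from (4.7, 5.9) to (3.0, 8.9), a distance of √(1.7² + 3.0²) ≈ 3.4.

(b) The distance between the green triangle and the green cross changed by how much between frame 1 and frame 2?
+4.2

Distance in frame 1: 3.6. Distance in frame 2: 7.8.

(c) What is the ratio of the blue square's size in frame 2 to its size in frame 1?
0.6×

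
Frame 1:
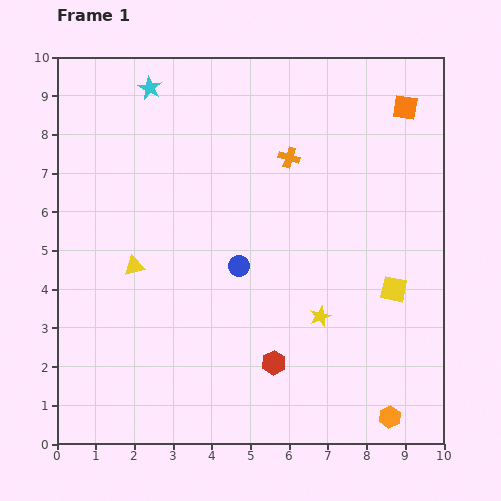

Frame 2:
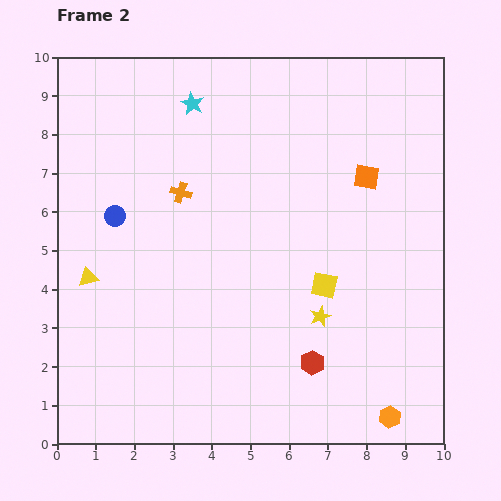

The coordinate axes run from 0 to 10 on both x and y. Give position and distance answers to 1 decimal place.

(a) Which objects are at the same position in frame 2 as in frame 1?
the orange hexagon, the yellow star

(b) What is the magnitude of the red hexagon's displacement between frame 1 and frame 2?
1.0

The red hexagon moved from (5.6, 2.1) to (6.6, 2.1), a distance of √(1.0² + 0.0²) ≈ 1.0.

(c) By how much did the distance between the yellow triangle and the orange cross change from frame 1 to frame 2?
-1.6

Distance in frame 1: 4.9. Distance in frame 2: 3.3.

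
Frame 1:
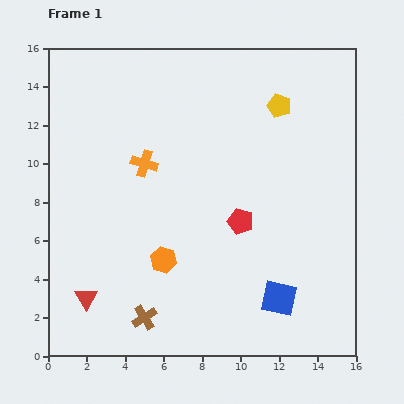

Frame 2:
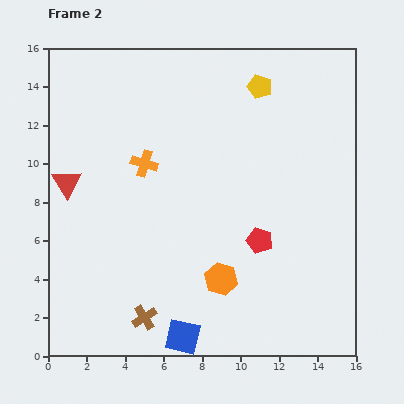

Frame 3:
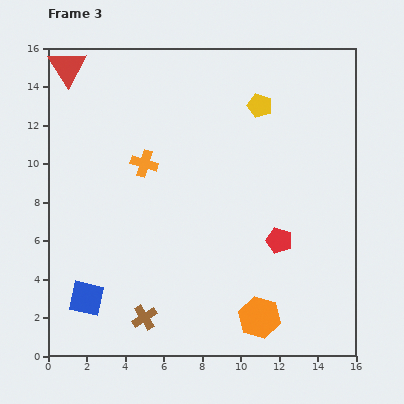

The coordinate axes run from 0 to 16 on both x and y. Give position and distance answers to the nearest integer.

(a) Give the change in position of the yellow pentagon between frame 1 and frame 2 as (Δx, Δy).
(-1, 1)

The yellow pentagon was at (12, 13) in frame 1 and (11, 14) in frame 2.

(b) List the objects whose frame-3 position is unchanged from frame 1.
the brown cross, the orange cross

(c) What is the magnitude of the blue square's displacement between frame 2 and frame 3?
5

The blue square moved from (7, 1) to (2, 3), a distance of √(5² + 2²) ≈ 5.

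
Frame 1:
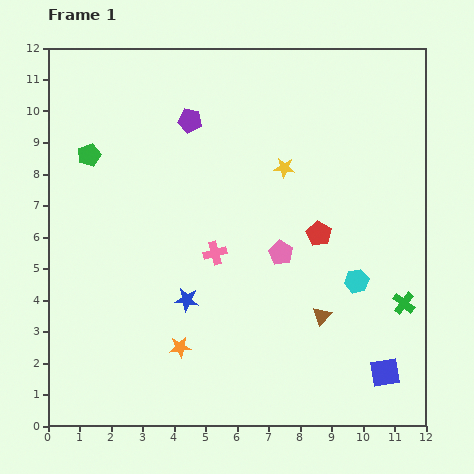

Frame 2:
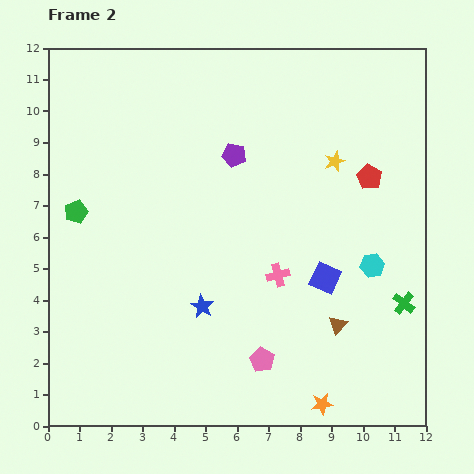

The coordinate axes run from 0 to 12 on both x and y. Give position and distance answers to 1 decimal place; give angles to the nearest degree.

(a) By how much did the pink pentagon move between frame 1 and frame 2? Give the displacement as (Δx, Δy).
(-0.6, -3.4)

The pink pentagon was at (7.4, 5.5) in frame 1 and (6.8, 2.1) in frame 2.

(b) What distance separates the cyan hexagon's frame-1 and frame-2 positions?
0.7

The cyan hexagon moved from (9.8, 4.6) to (10.3, 5.1), a distance of √(0.5² + 0.5²) ≈ 0.7.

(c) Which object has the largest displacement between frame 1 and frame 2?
the orange star

(moved 4.8; next 3.6)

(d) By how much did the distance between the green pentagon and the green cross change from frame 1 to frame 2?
-0.2

Distance in frame 1: 11.0. Distance in frame 2: 10.8.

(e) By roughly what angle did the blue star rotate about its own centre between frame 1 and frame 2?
22° clockwise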